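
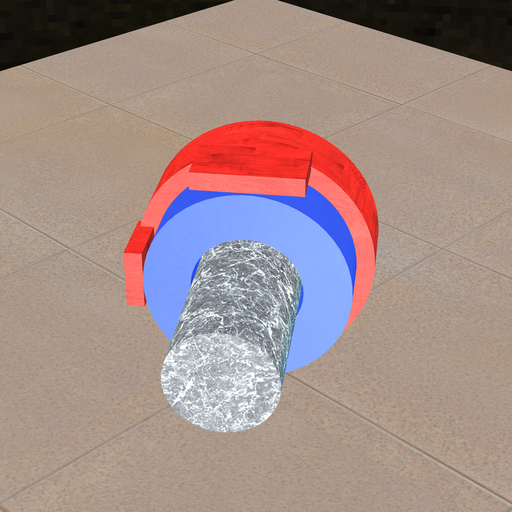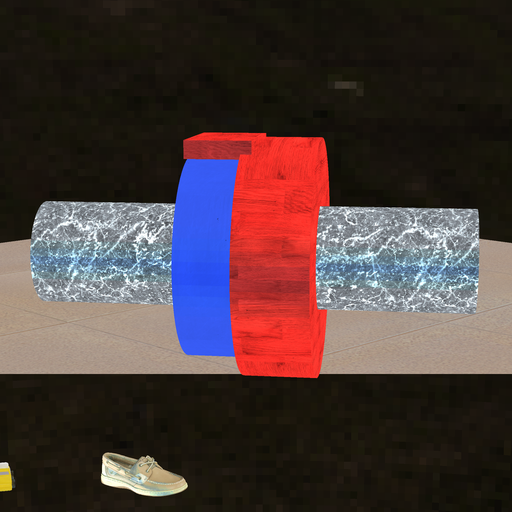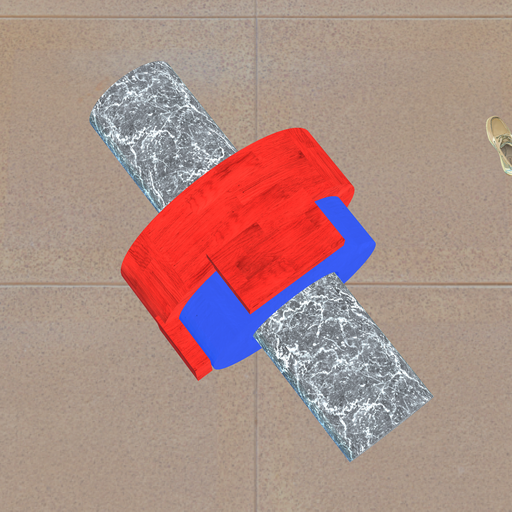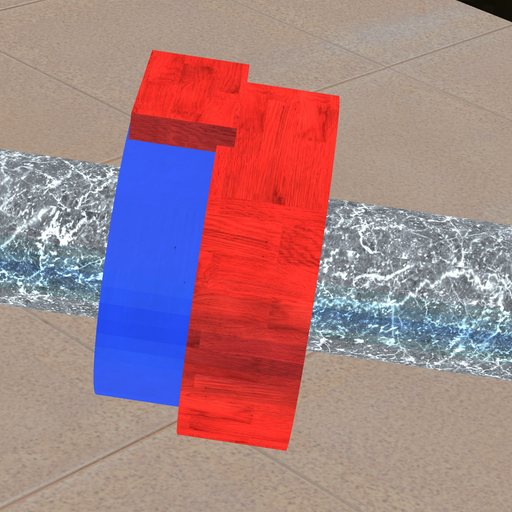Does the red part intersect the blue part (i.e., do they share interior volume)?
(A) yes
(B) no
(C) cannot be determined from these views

(A) yes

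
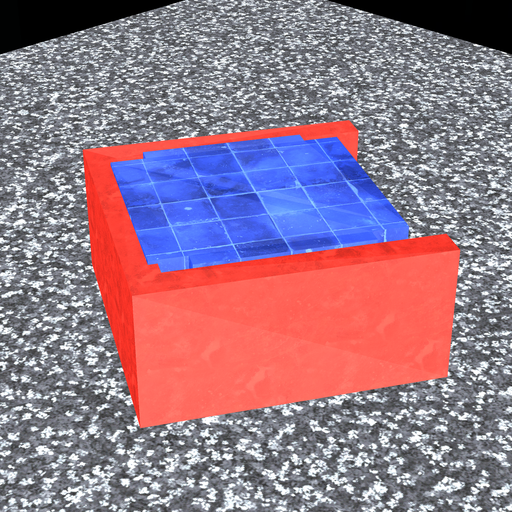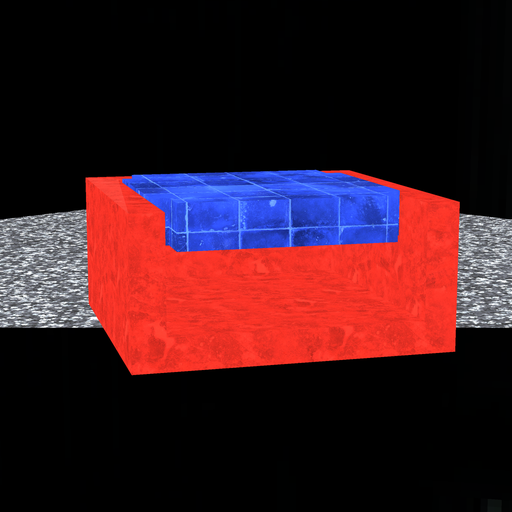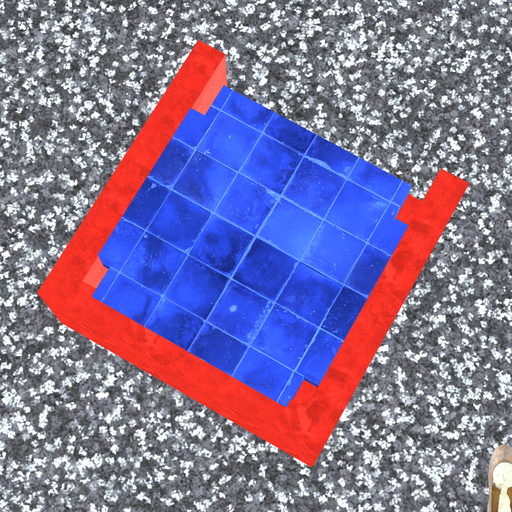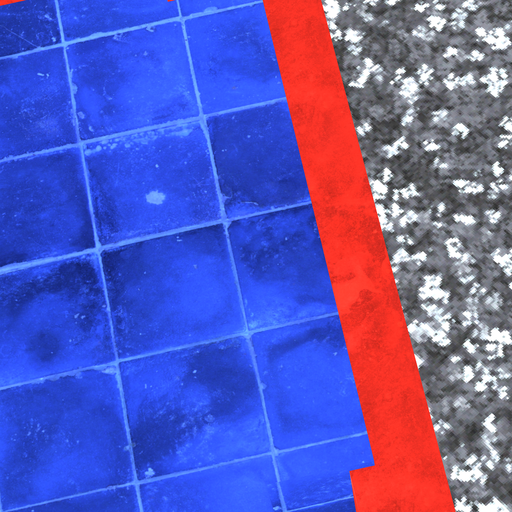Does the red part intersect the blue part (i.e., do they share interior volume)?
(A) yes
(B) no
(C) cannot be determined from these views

(A) yes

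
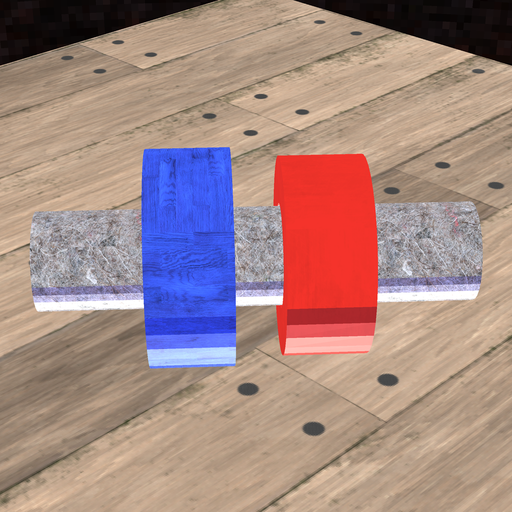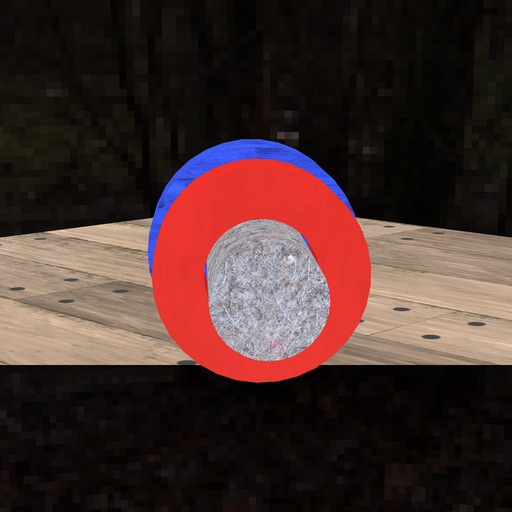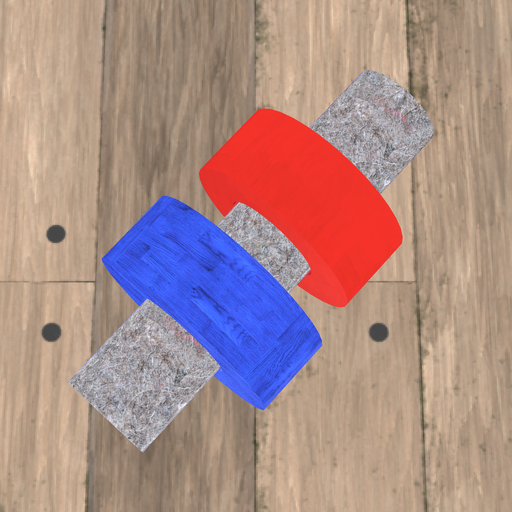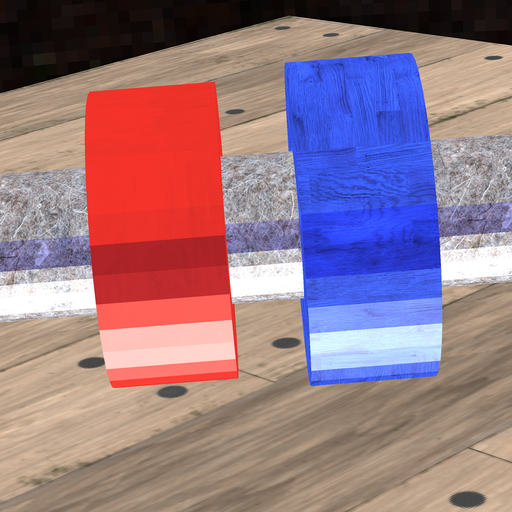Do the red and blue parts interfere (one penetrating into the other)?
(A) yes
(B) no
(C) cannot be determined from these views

(B) no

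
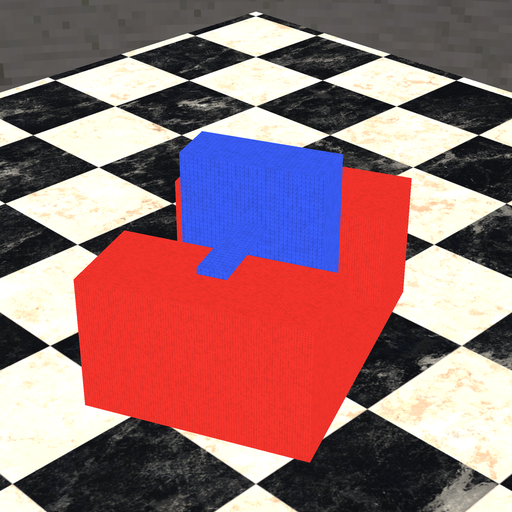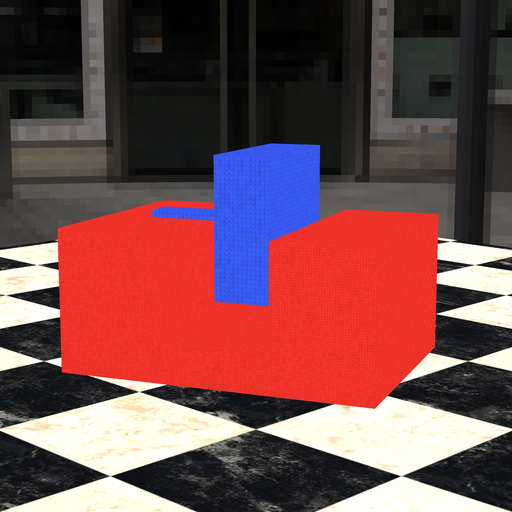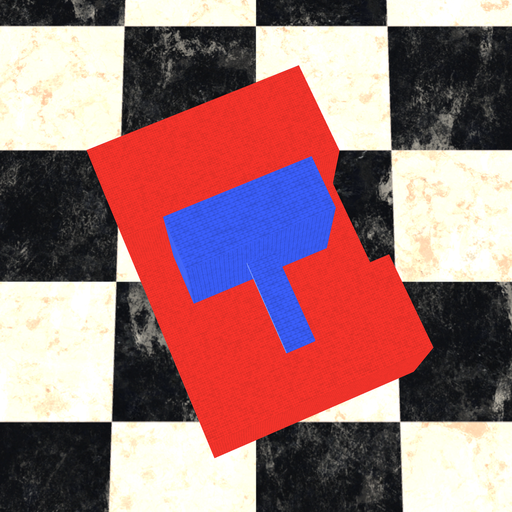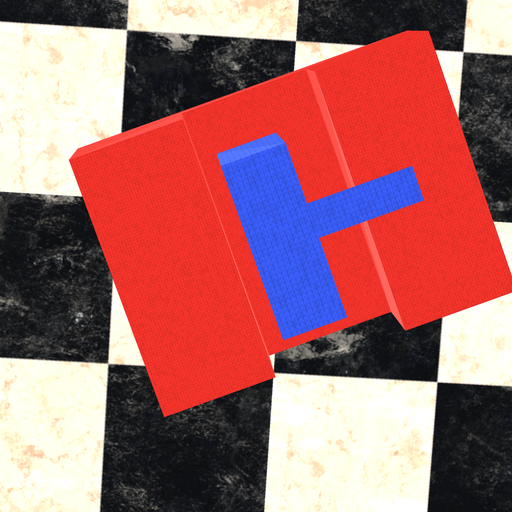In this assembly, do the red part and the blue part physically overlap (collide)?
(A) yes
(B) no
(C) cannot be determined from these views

(B) no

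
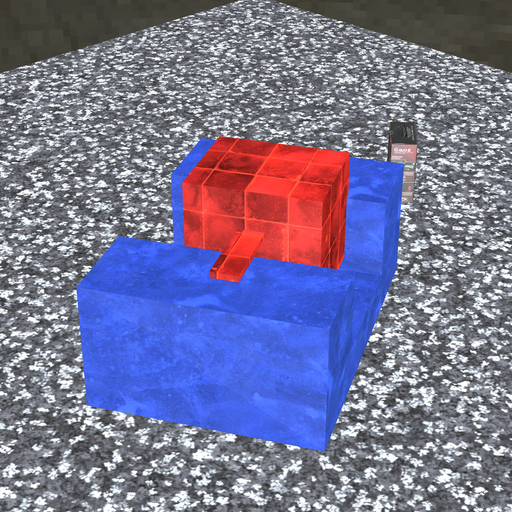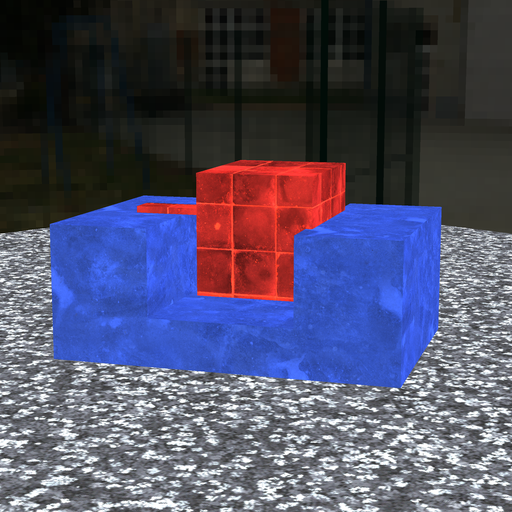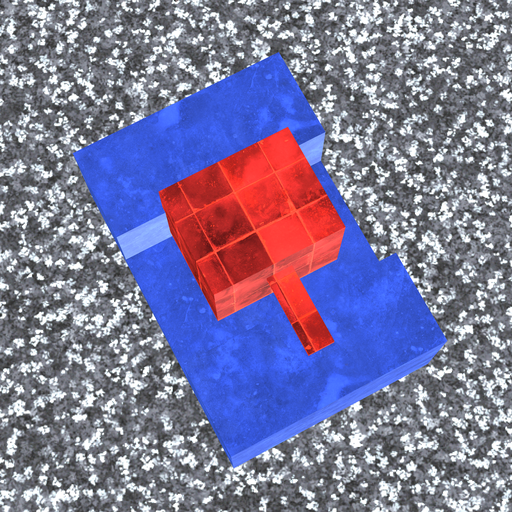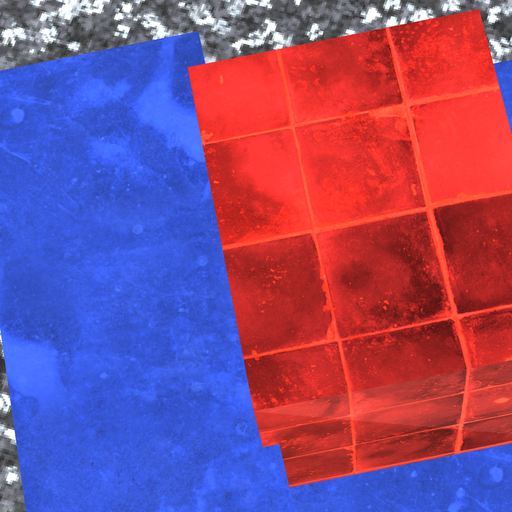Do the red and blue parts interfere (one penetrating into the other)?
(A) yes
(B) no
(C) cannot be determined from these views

(A) yes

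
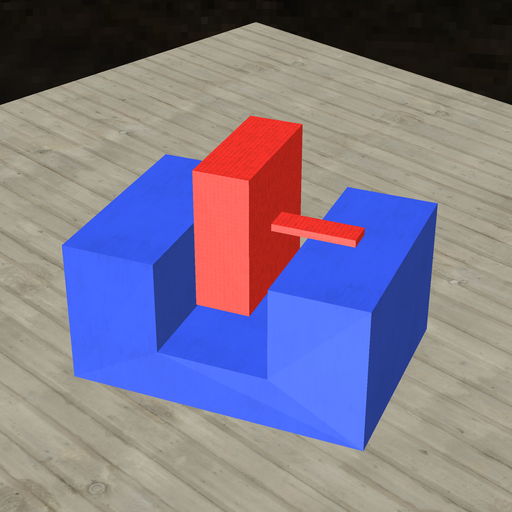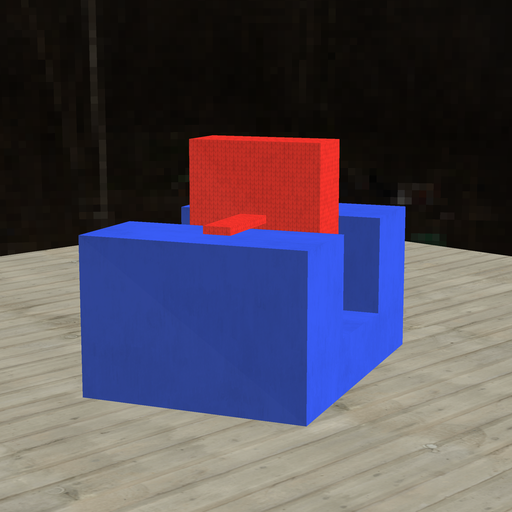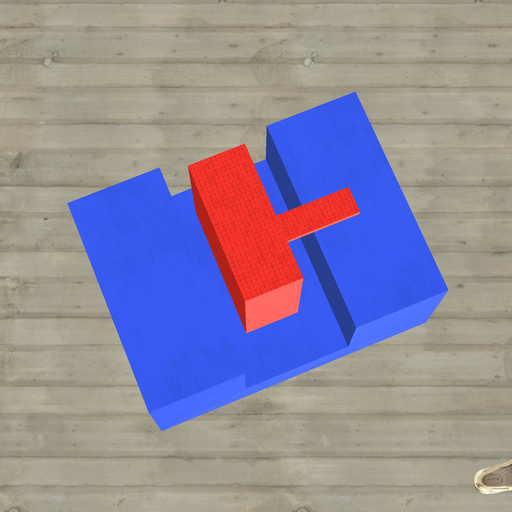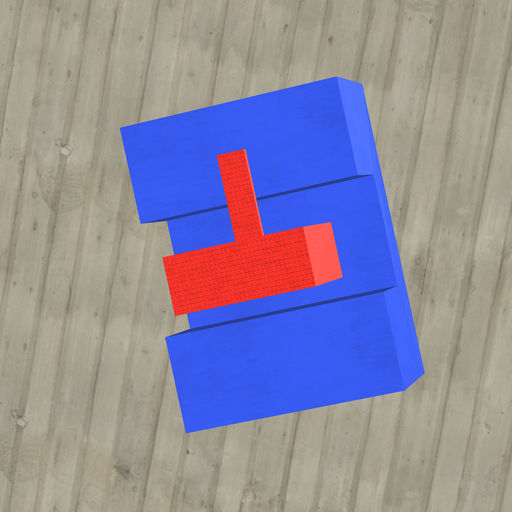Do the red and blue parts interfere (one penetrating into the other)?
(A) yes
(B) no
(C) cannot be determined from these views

(B) no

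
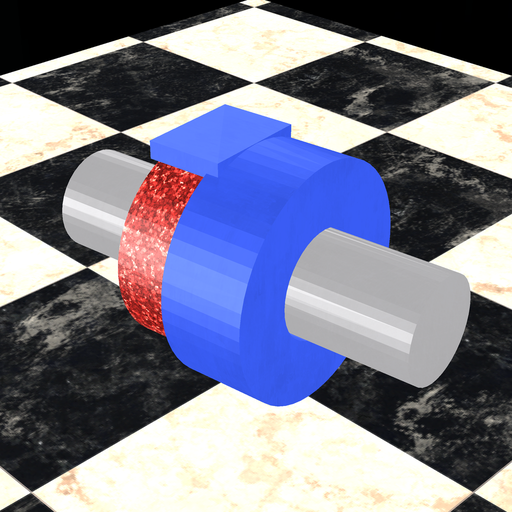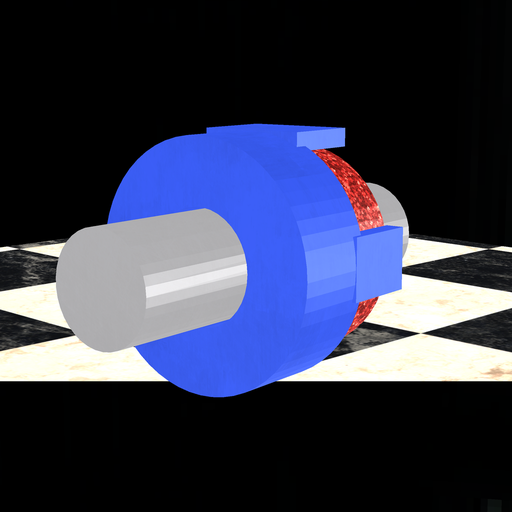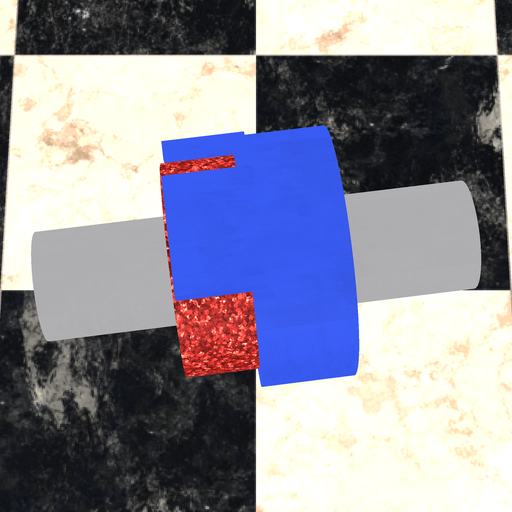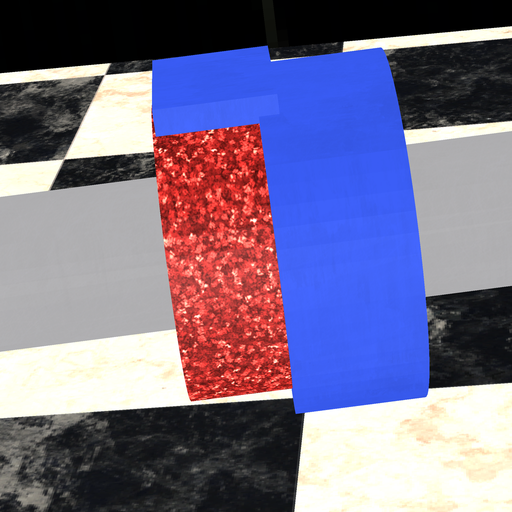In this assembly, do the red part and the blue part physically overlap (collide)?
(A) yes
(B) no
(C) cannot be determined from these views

(A) yes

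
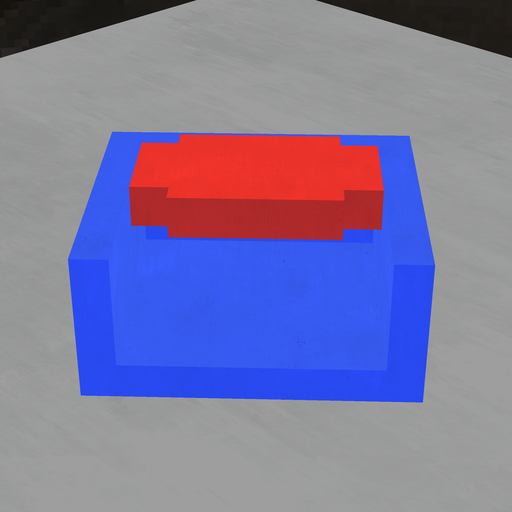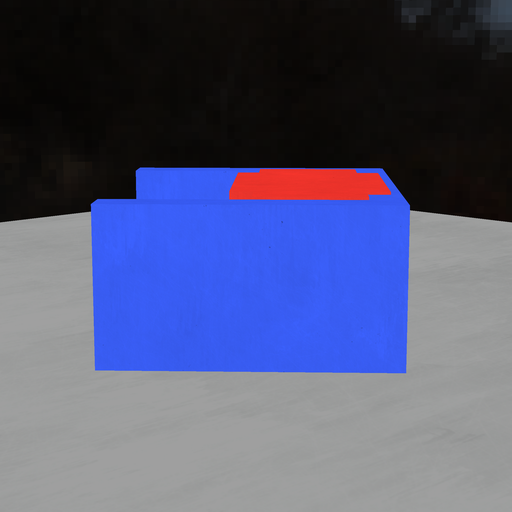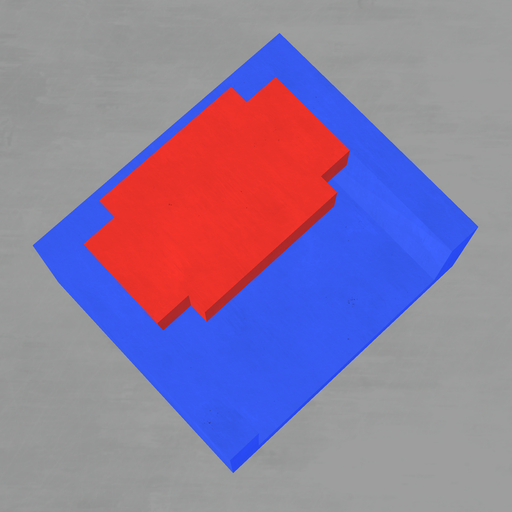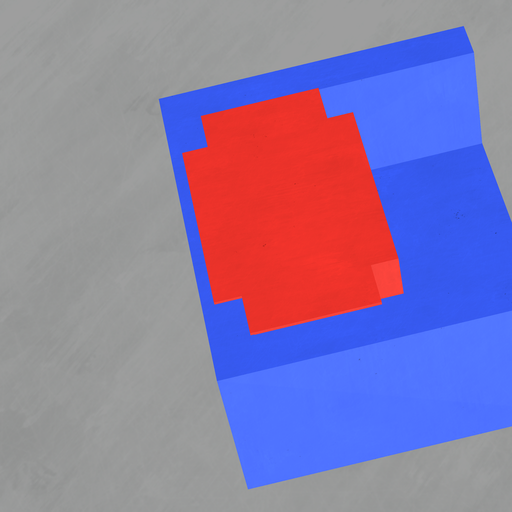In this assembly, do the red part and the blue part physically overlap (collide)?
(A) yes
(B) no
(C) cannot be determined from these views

(A) yes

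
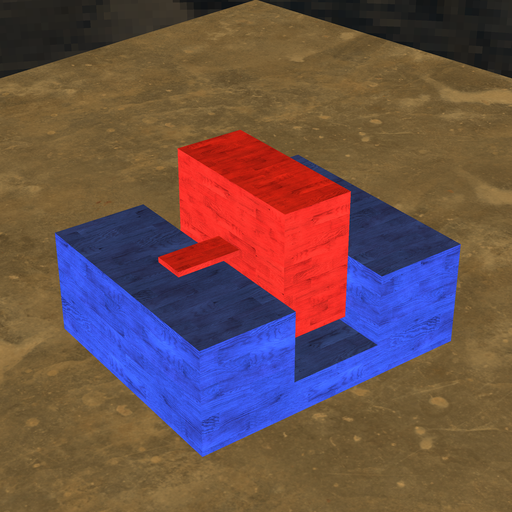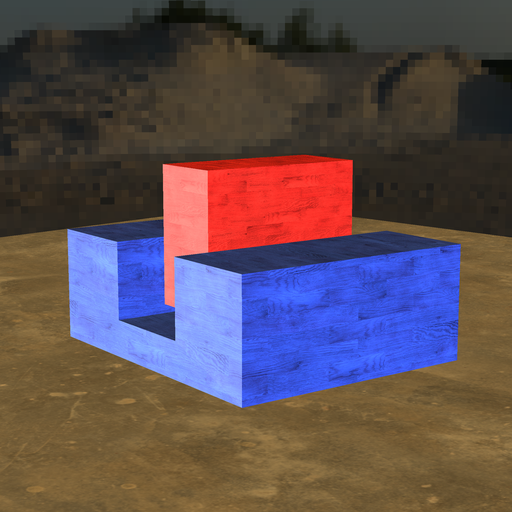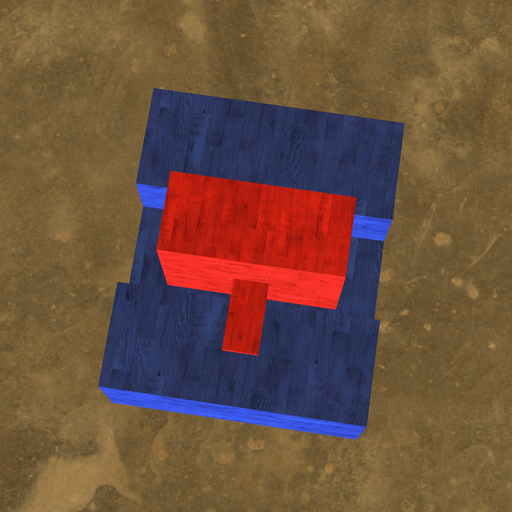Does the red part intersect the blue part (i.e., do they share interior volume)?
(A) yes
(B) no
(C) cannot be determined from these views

(B) no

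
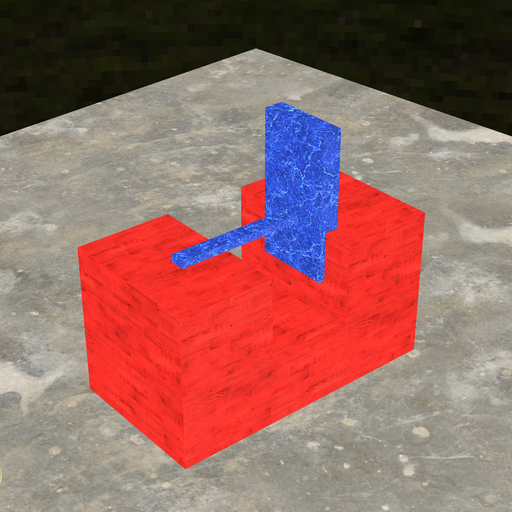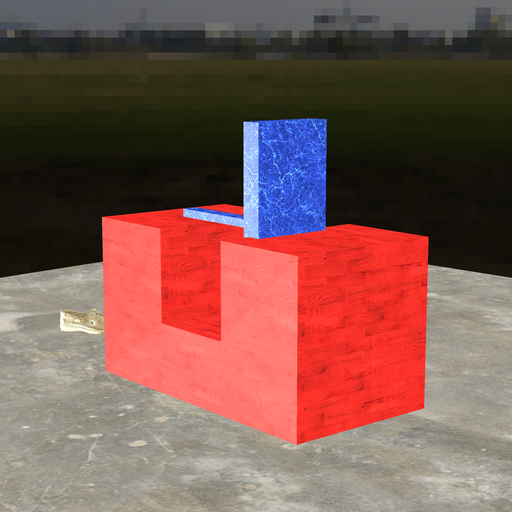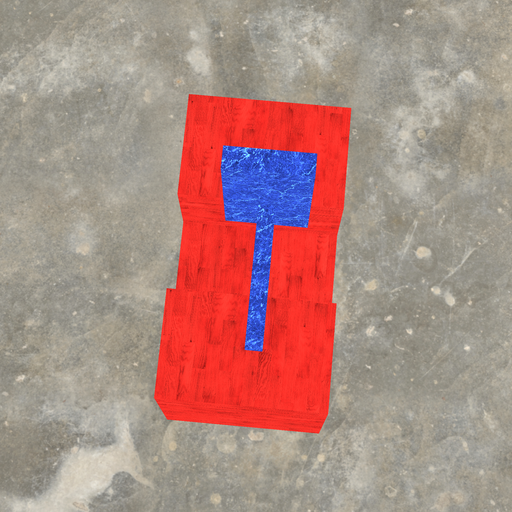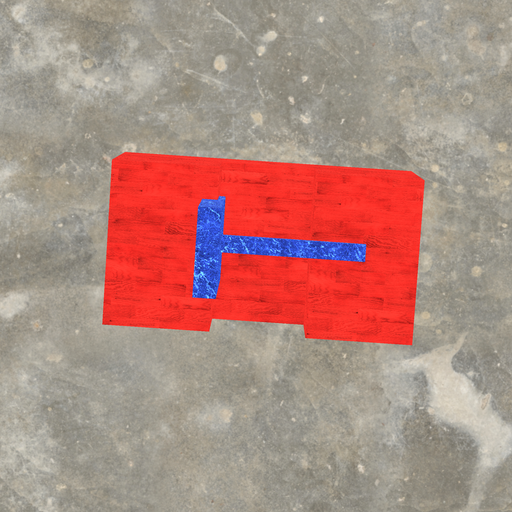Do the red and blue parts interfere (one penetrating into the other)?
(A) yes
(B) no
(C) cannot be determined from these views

(A) yes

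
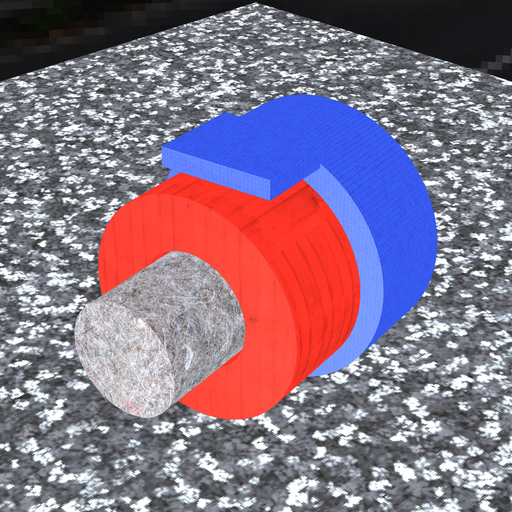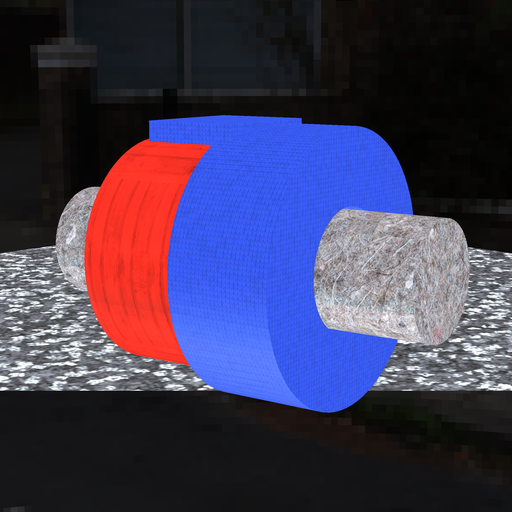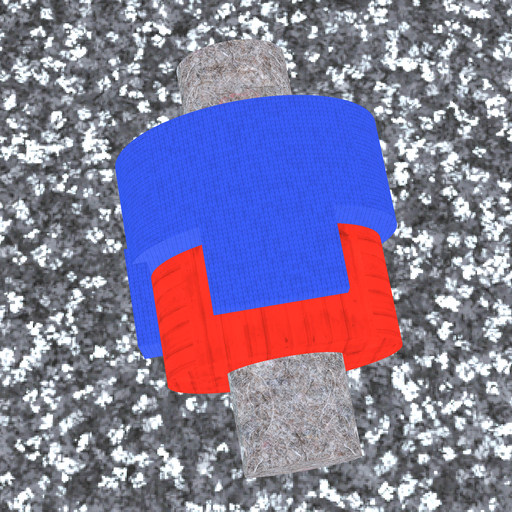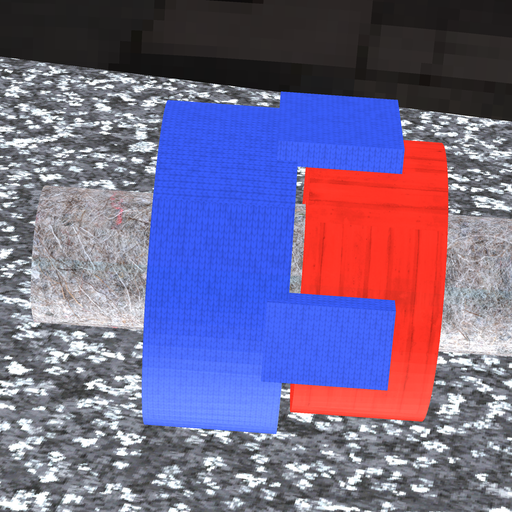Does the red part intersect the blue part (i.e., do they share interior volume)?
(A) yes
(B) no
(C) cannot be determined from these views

(B) no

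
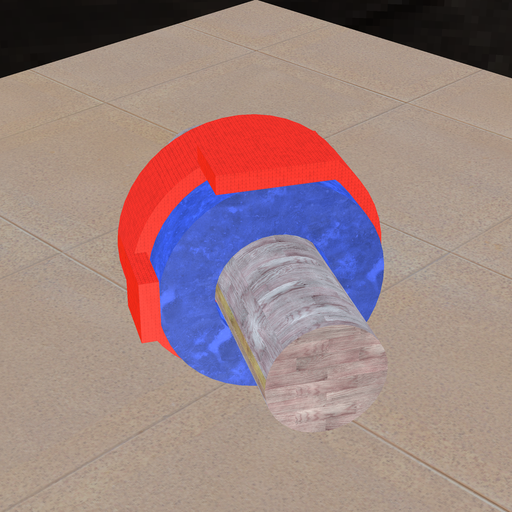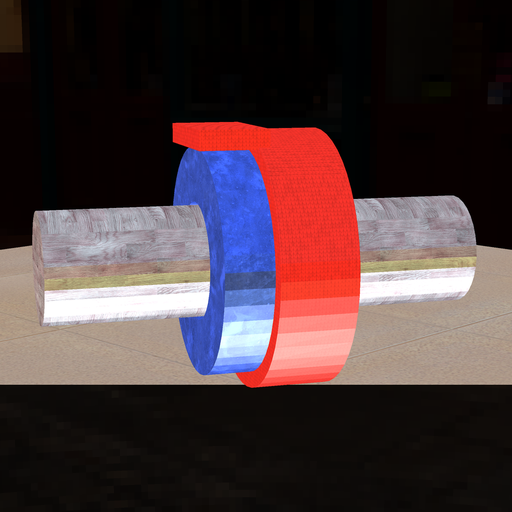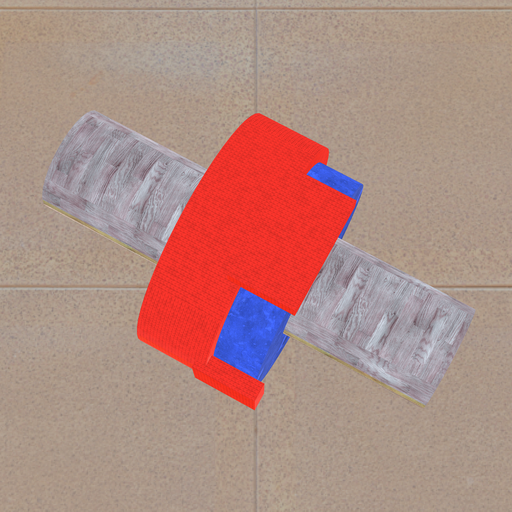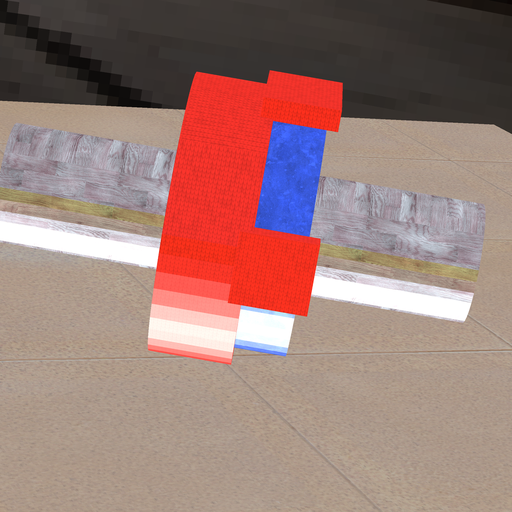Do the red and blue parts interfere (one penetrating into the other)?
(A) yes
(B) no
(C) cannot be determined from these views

(A) yes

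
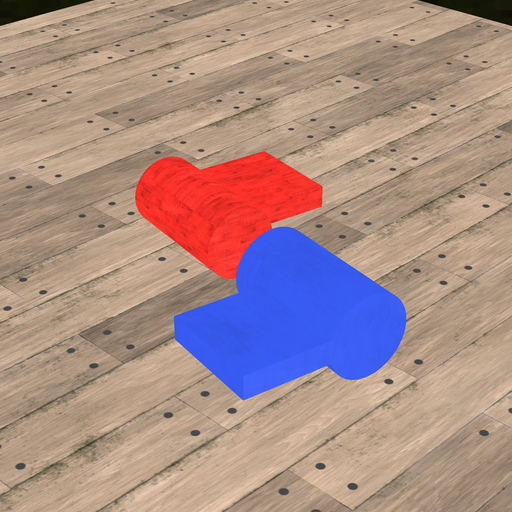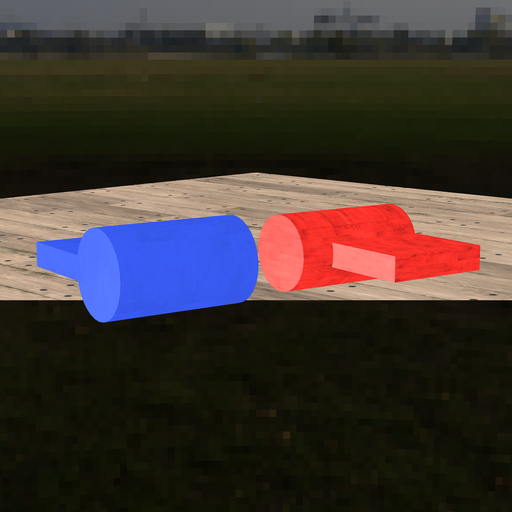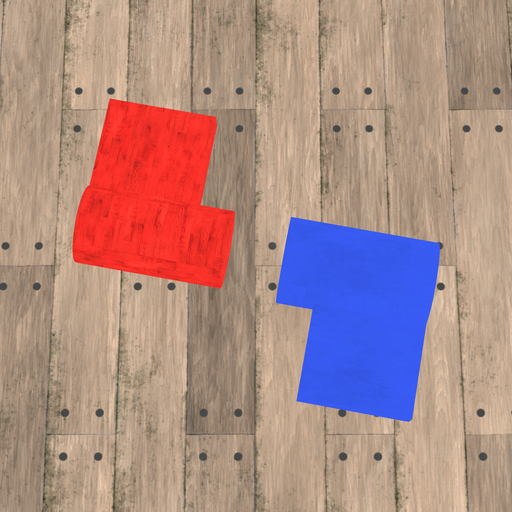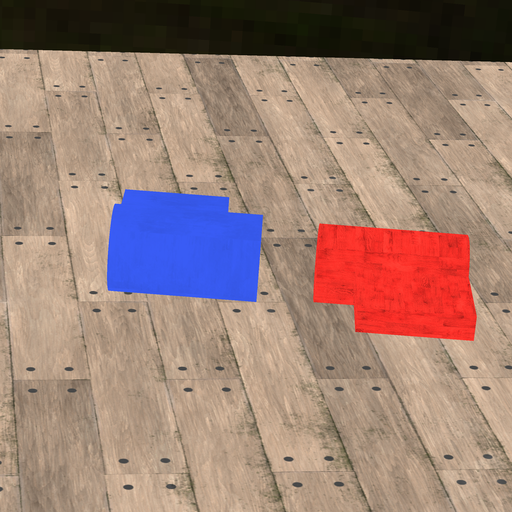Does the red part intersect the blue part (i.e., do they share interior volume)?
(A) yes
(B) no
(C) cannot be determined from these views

(B) no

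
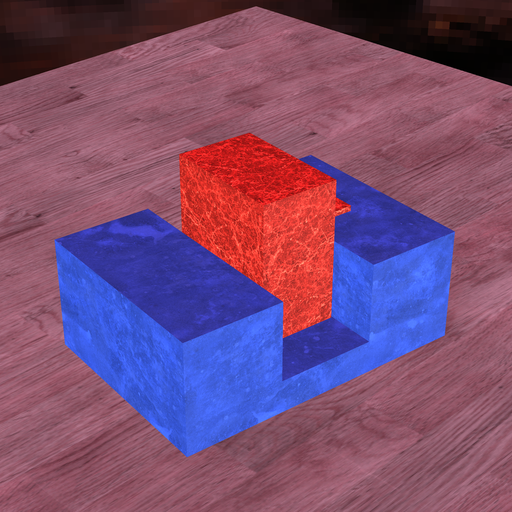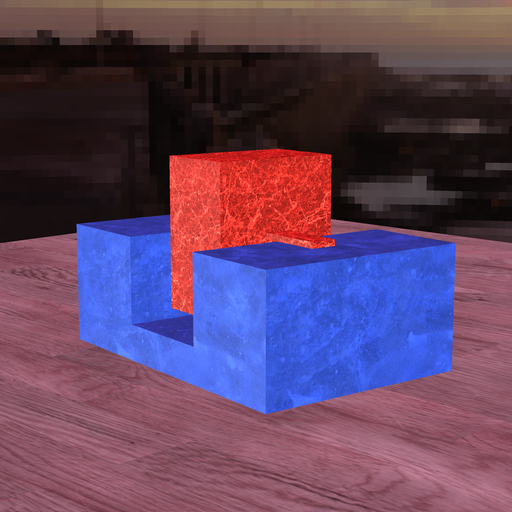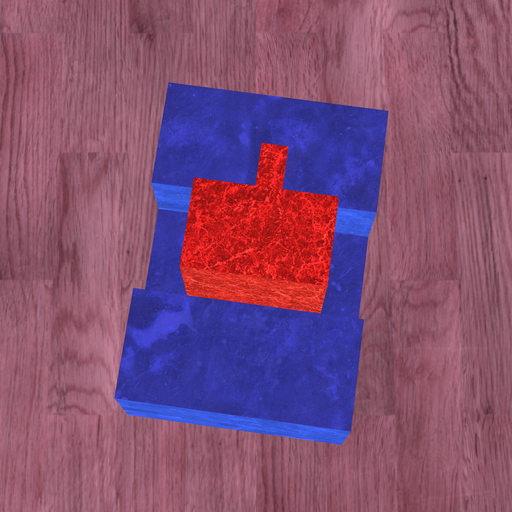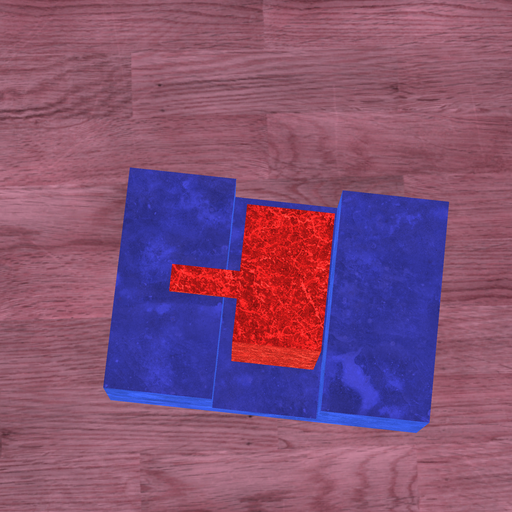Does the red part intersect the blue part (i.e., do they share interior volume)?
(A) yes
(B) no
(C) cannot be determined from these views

(B) no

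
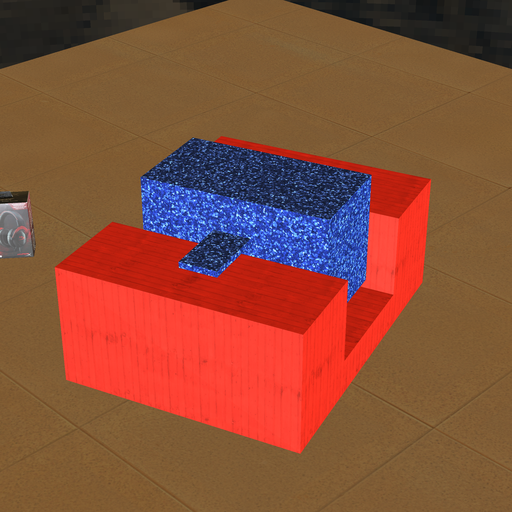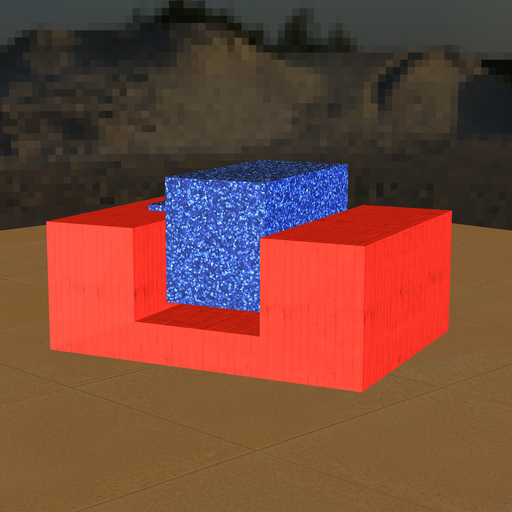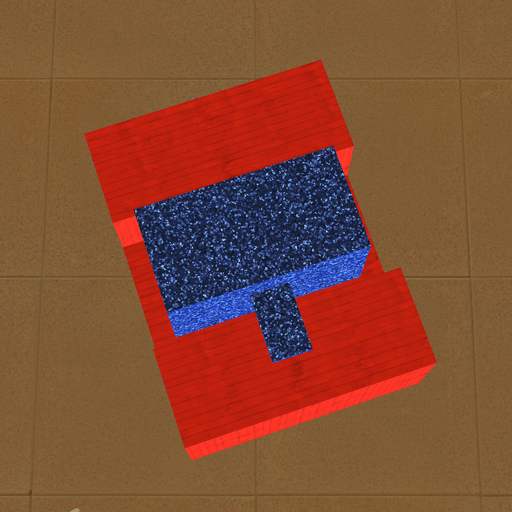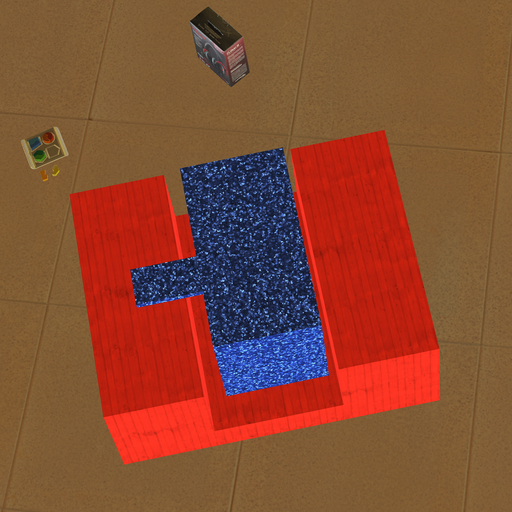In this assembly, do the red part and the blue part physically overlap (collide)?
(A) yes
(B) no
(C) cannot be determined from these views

(B) no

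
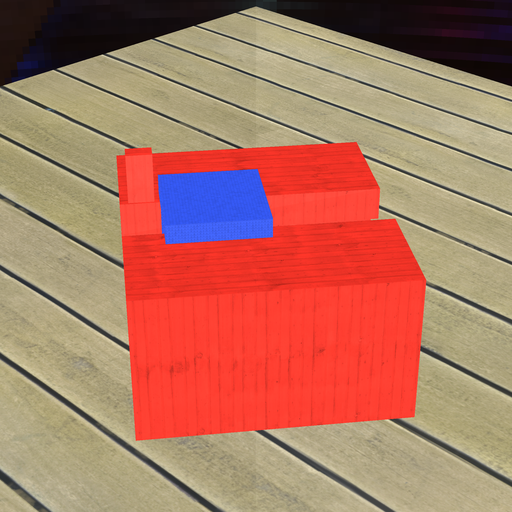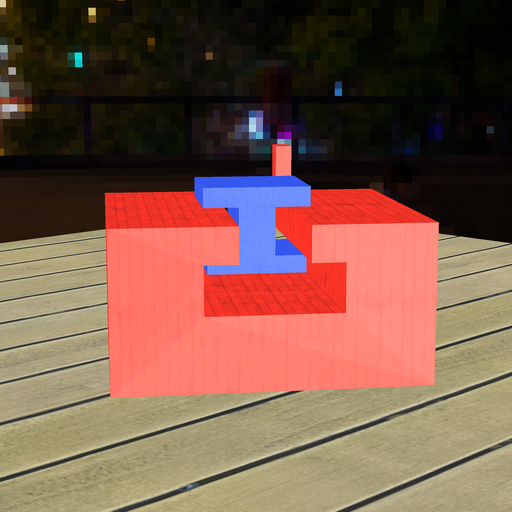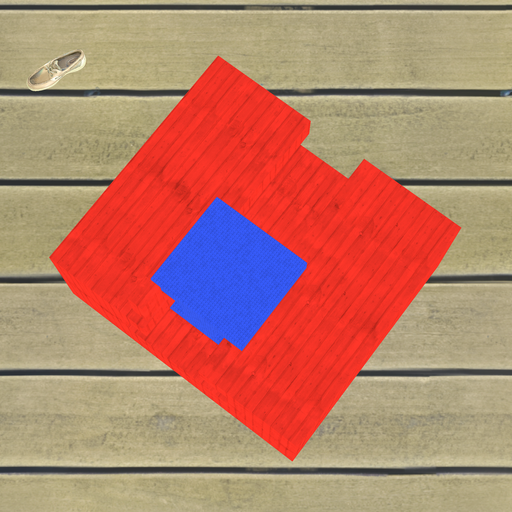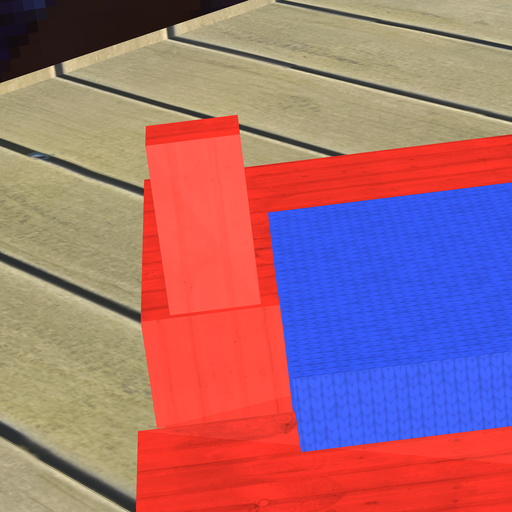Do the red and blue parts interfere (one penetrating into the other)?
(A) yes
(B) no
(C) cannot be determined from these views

(B) no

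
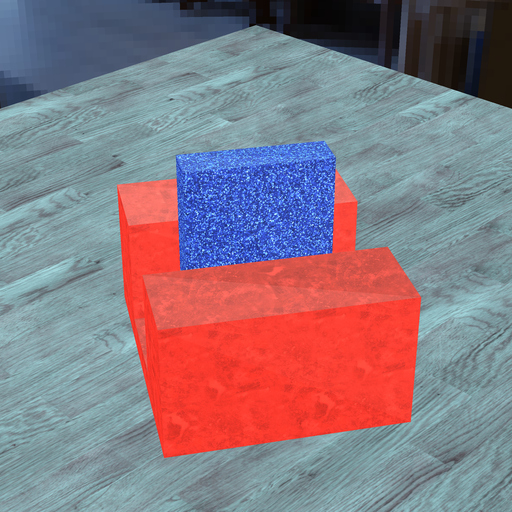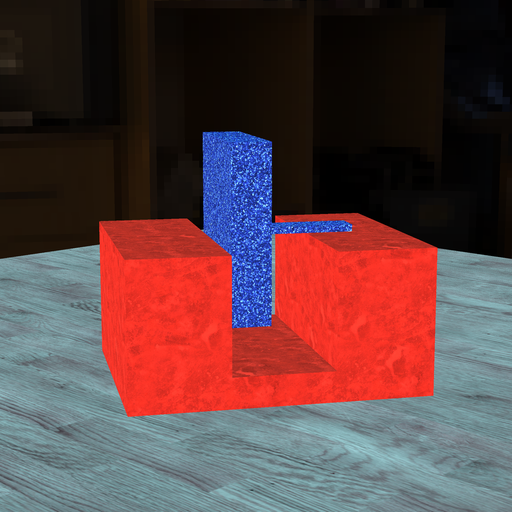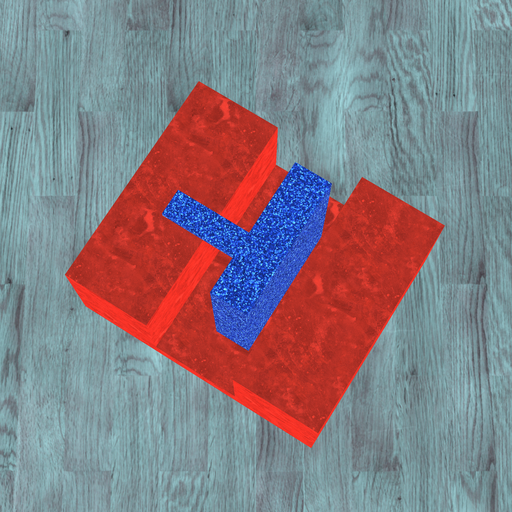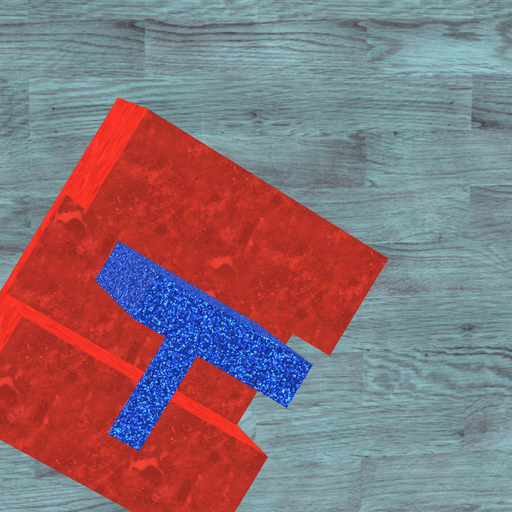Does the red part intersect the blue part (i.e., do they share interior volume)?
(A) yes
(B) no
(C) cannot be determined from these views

(B) no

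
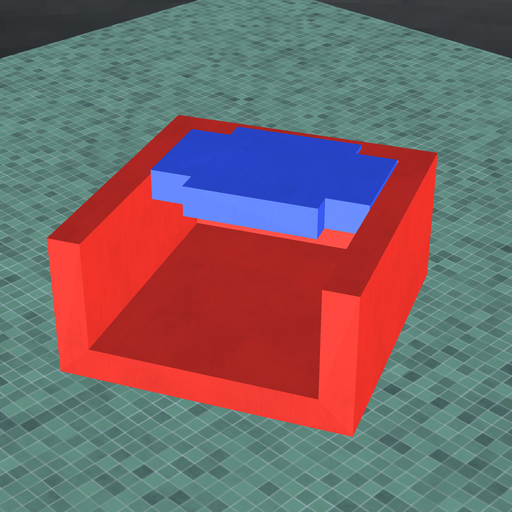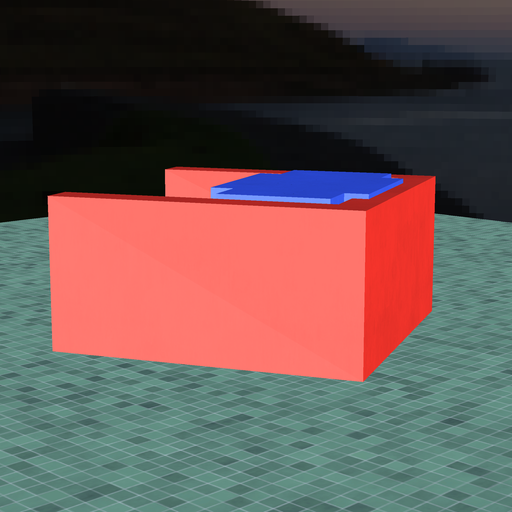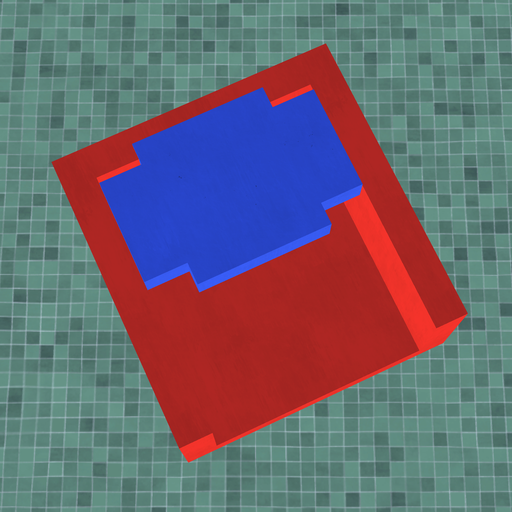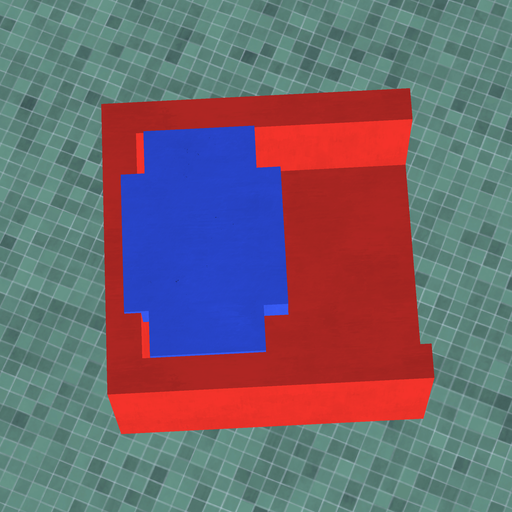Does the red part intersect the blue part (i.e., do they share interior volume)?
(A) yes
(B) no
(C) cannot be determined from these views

(A) yes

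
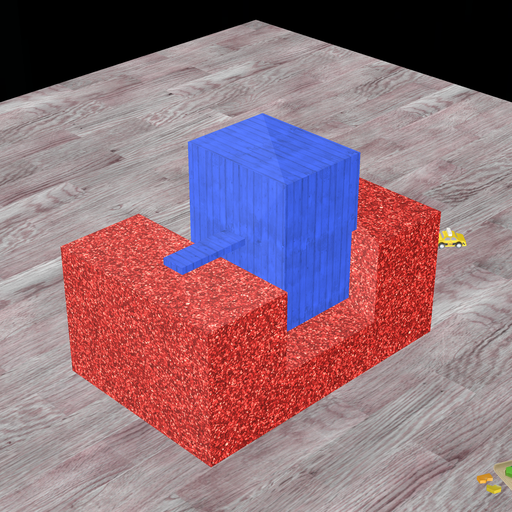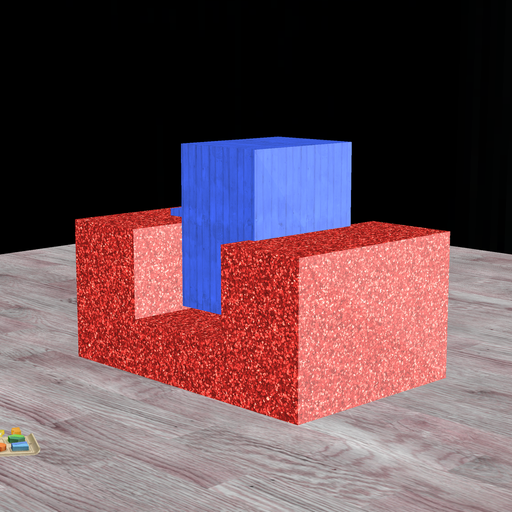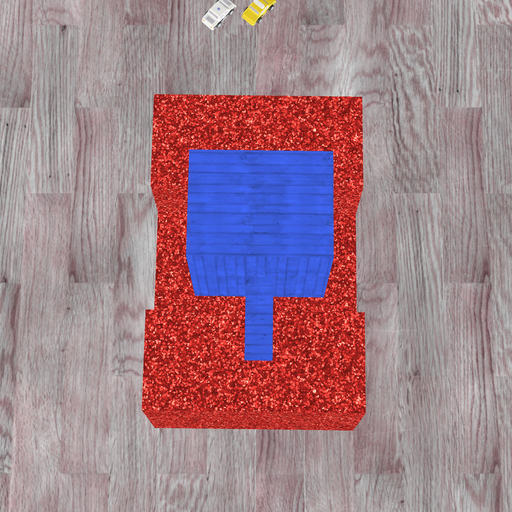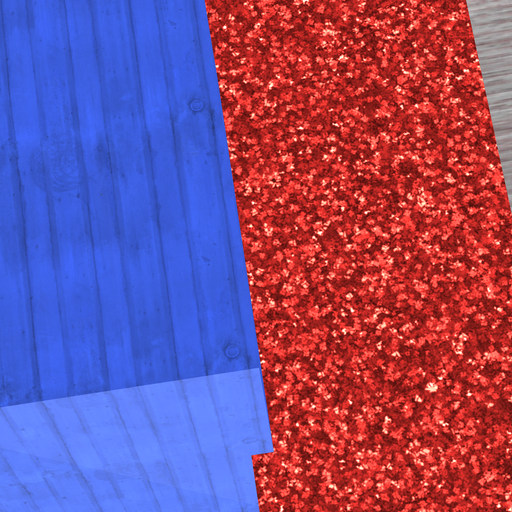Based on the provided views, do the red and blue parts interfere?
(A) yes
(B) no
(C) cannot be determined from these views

(A) yes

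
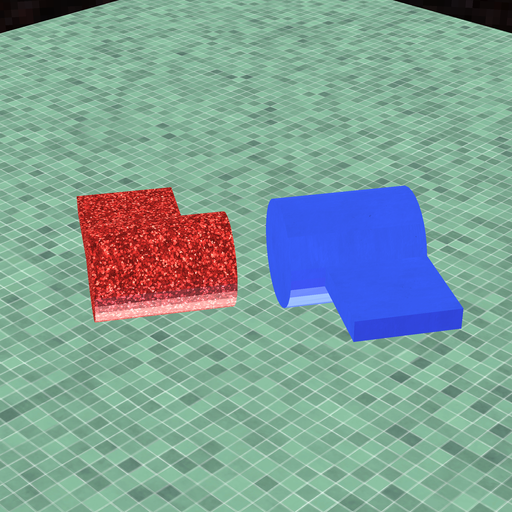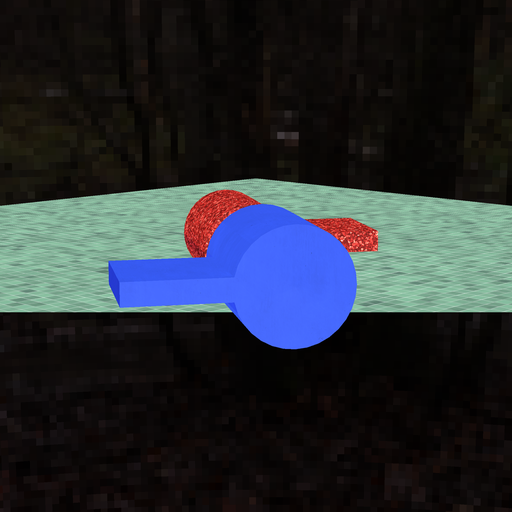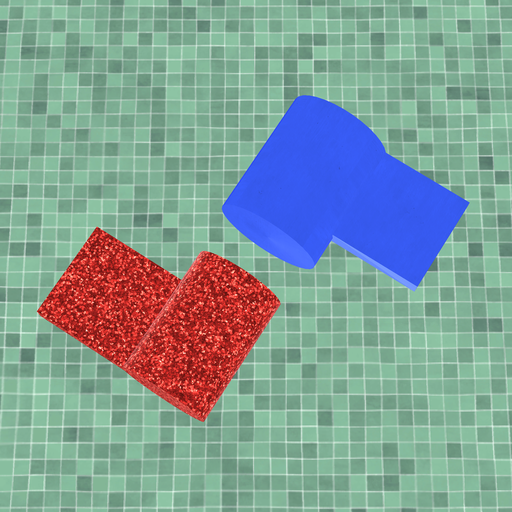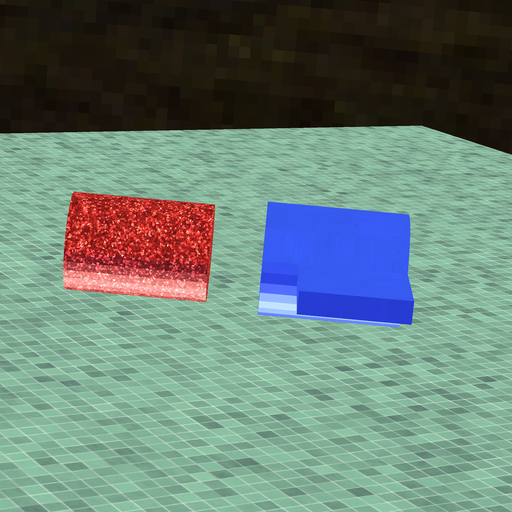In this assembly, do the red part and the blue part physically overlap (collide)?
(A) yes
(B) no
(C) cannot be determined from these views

(B) no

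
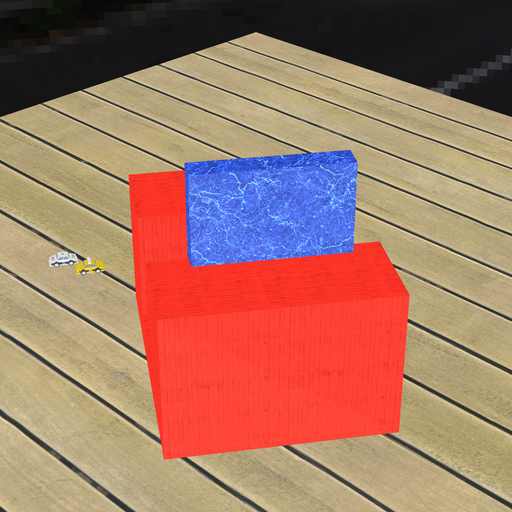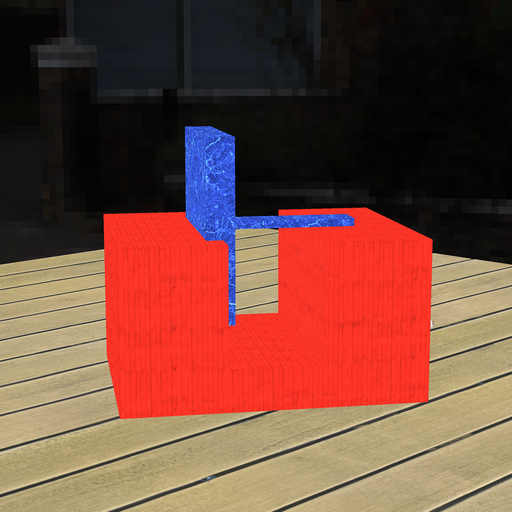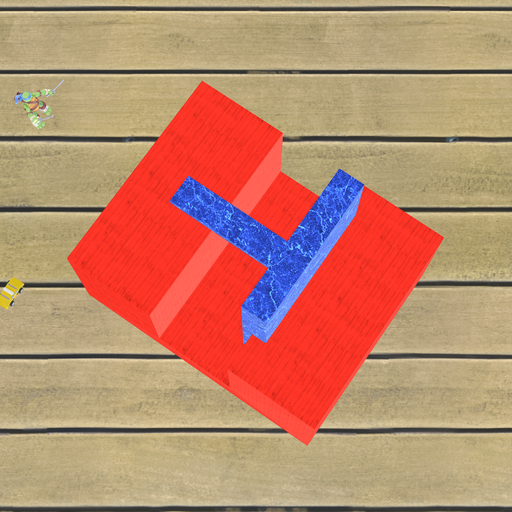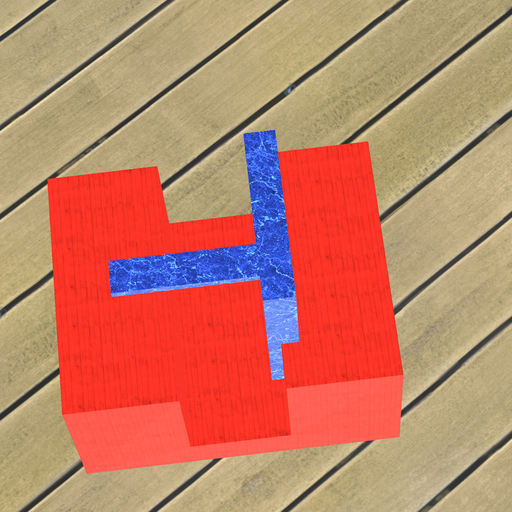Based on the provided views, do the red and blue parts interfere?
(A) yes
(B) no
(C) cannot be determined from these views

(A) yes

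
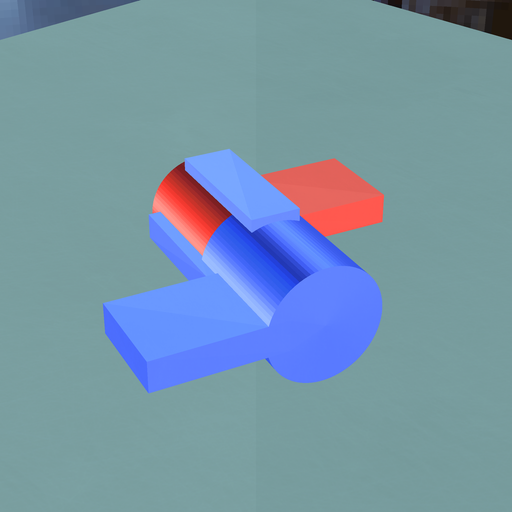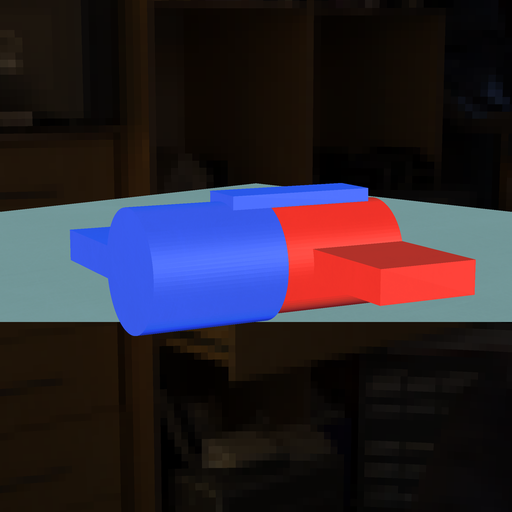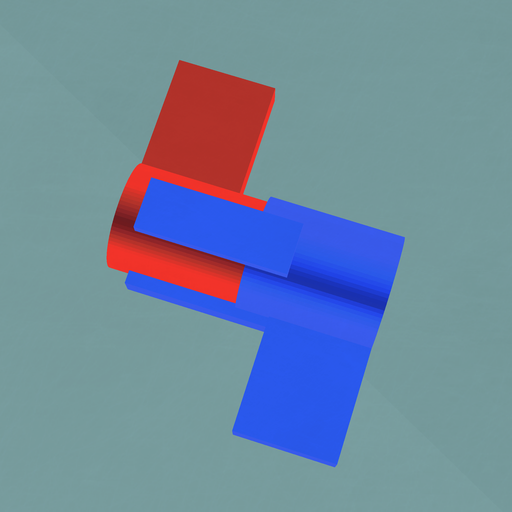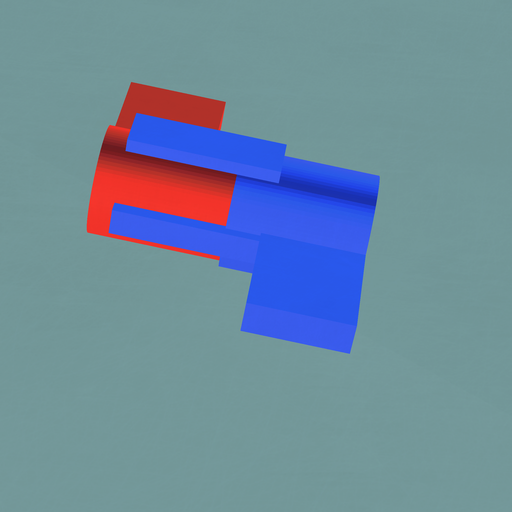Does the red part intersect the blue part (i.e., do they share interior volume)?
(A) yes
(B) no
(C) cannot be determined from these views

(A) yes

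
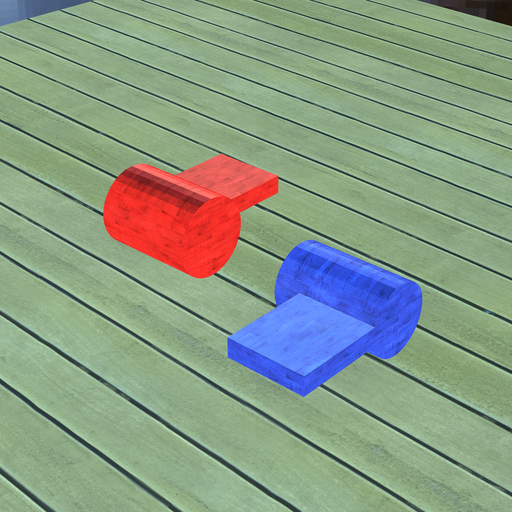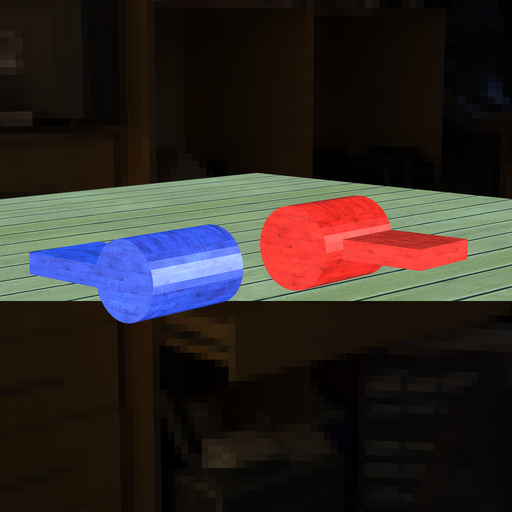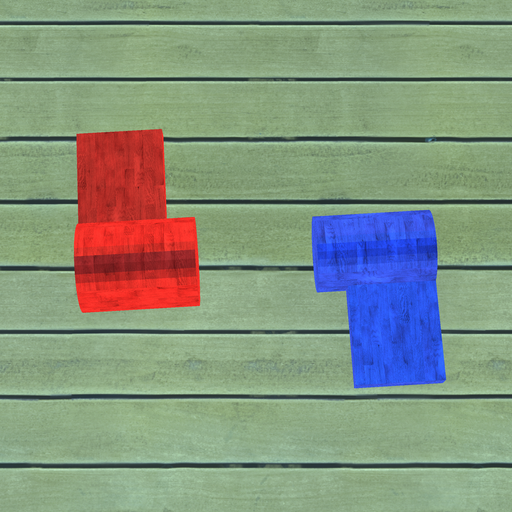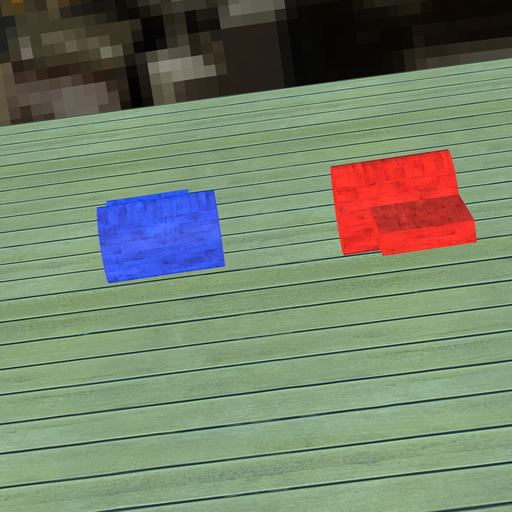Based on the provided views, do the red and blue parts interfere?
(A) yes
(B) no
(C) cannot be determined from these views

(B) no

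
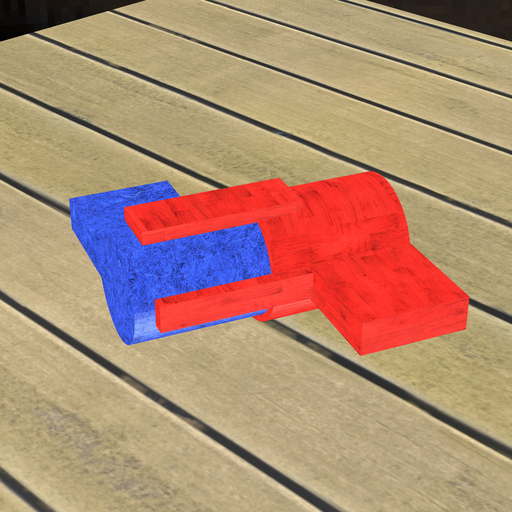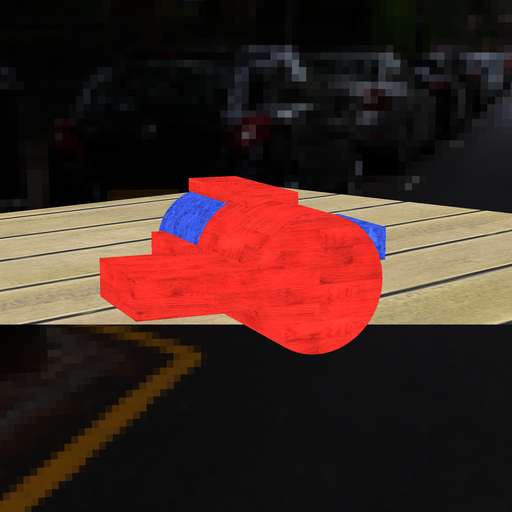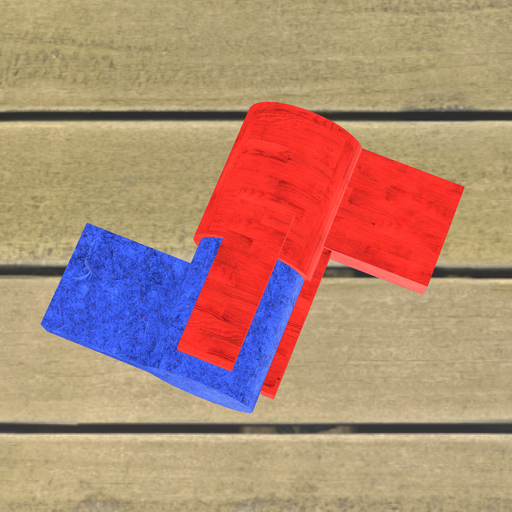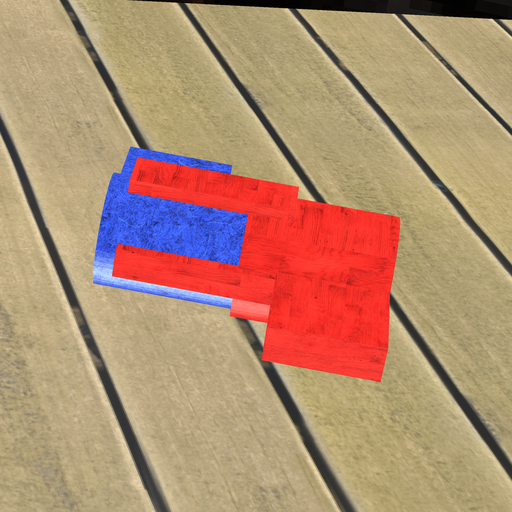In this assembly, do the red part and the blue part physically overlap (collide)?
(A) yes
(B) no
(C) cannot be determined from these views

(A) yes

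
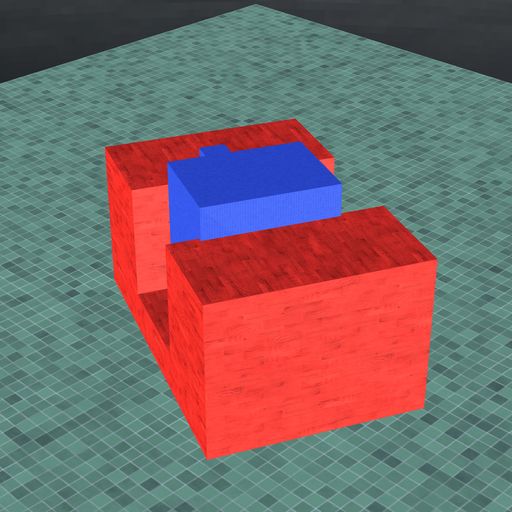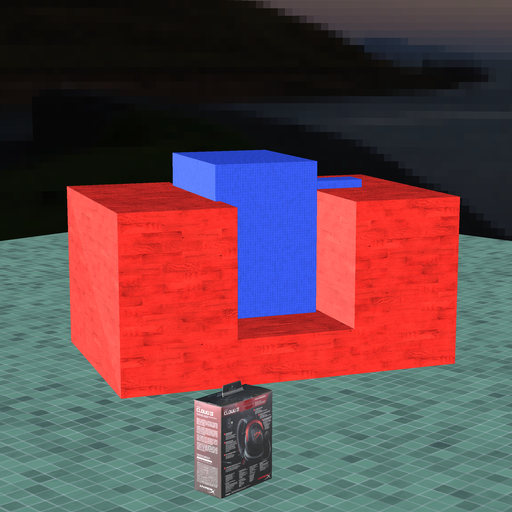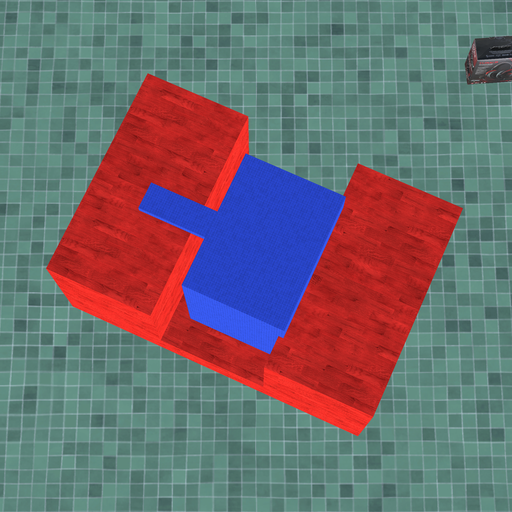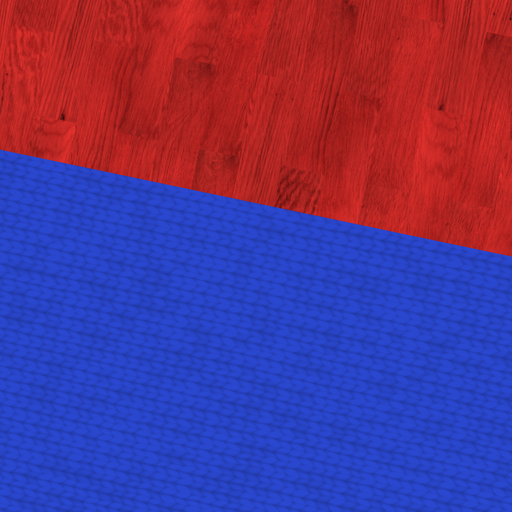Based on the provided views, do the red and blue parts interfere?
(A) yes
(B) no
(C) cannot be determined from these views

(A) yes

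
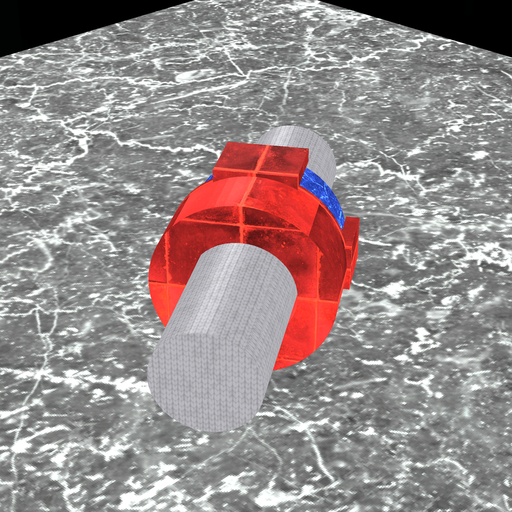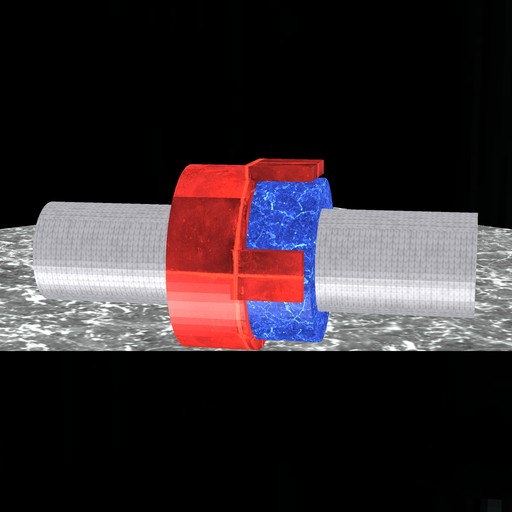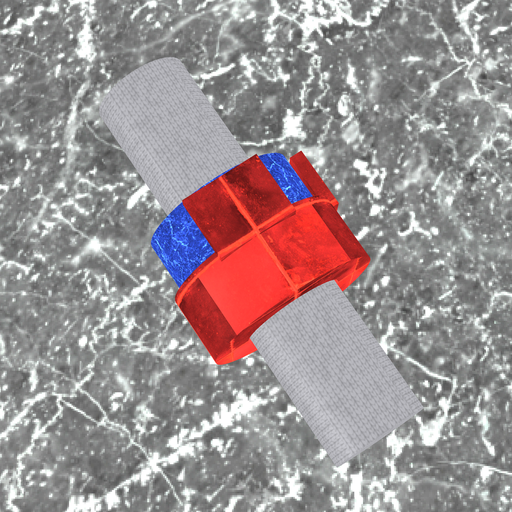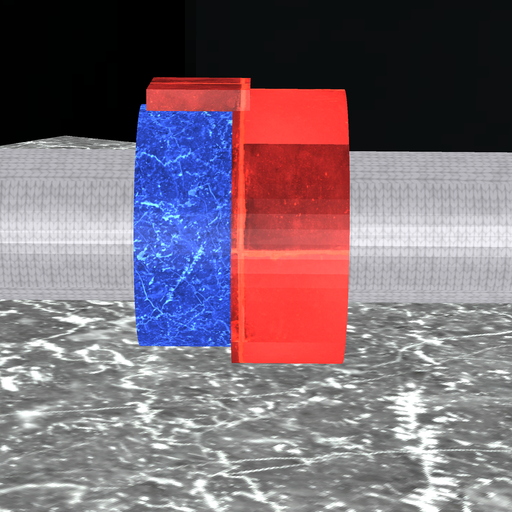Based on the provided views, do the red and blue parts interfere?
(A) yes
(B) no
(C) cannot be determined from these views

(A) yes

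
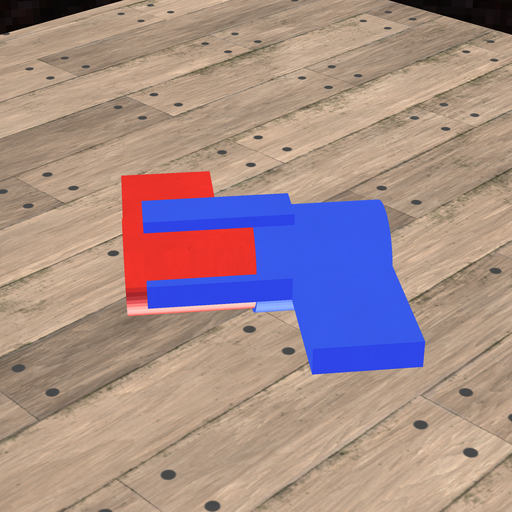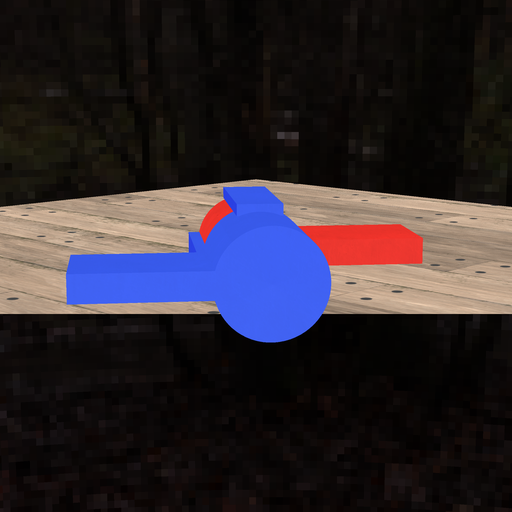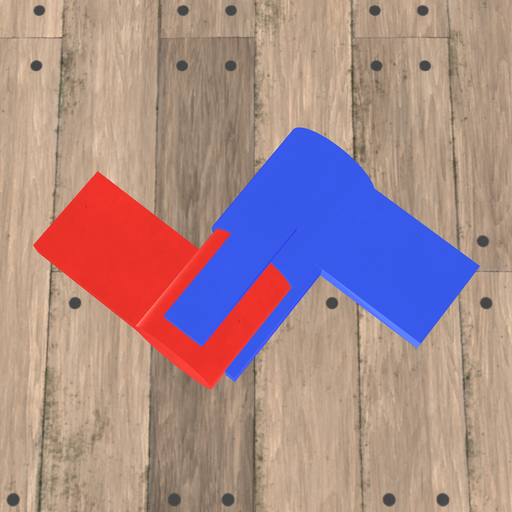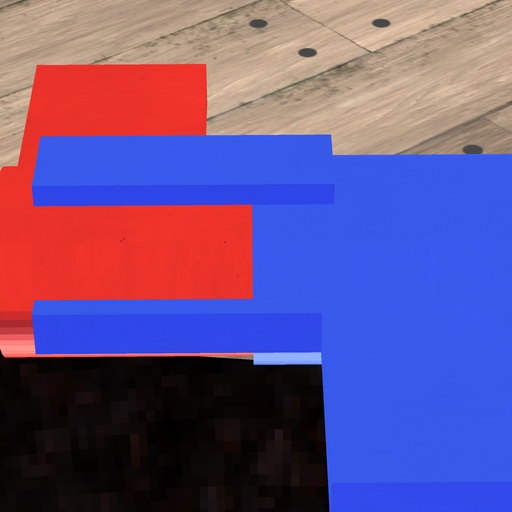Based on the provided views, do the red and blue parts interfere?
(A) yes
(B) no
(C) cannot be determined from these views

(A) yes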